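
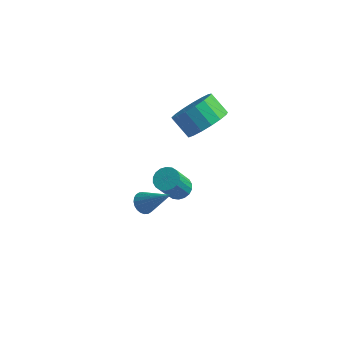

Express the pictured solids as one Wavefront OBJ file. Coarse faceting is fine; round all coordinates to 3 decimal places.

v 1.992 1.231 0.699
v 2.648 1.543 1.372
v 1.824 1.72 2.094
v 1.168 1.409 1.421
v 2.529 1.938 1.138
v 1.705 2.115 1.86
v 2.287 2.171 0.805
v 1.462 2.348 1.527
v 1.977 2.188 0.446
v 1.153 2.366 1.168
v 1.671 1.987 0.146
v 0.846 2.164 0.868
v 1.438 1.613 -0.027
v 0.614 1.79 0.695
v 1.332 1.151 -0.035
v 0.508 1.328 0.687
v 1.378 0.707 0.126
v 0.553 0.885 0.848
v 1.564 0.384 0.418
v 0.74 0.561 1.14
v 1.848 0.255 0.775
v 1.024 0.432 1.497
v 2.166 0.349 1.114
v 1.341 0.527 1.836
v 2.443 0.646 1.358
v 1.619 0.823 2.08
v 2.617 1.077 1.451
v 1.793 1.254 2.173
v 0.893 -2.176 -1.915
v 1.229 -2.01 -2.275
v 2.087 -2.184 -0.805
v 1.161 -1.834 -2.2
v 1.052 -1.71 -2.082
v 0.918 -1.658 -1.939
v 0.781 -1.684 -1.791
v 0.661 -1.785 -1.663
v 0.576 -1.946 -1.573
v 0.54 -2.142 -1.535
v 0.557 -2.343 -1.555
v 0.626 -2.519 -1.63
v 0.735 -2.643 -1.748
v 0.868 -2.695 -1.892
v 1.005 -2.669 -2.039
v 1.125 -2.568 -2.167
v 1.21 -2.407 -2.257
v 1.246 -2.211 -2.295
v 0.674 1.291 -4.19
v 1.249 1.354 -4.076
v 1.082 0.551 -2.796
v 0.506 0.489 -2.91
v 1.143 1.563 -3.958
v 0.976 0.76 -2.678
v 0.944 1.719 -3.886
v 0.777 0.916 -2.607
v 0.692 1.79 -3.875
v 0.524 0.987 -2.595
v 0.435 1.762 -3.926
v 0.268 0.959 -2.646
v 0.227 1.641 -4.029
v 0.059 0.838 -2.749
v 0.106 1.451 -4.164
v -0.061 0.648 -2.884
v 0.098 1.229 -4.304
v -0.069 0.426 -3.024
v 0.204 1.02 -4.422
v 0.037 0.217 -3.142
v 0.403 0.864 -4.493
v 0.236 0.061 -3.214
v 0.656 0.793 -4.505
v 0.488 -0.01 -3.225
v 0.912 0.821 -4.454
v 0.745 0.018 -3.174
v 1.121 0.942 -4.351
v 0.953 0.139 -3.071
v 1.241 1.132 -4.216
v 1.074 0.329 -2.936
f 2 1 5
f 2 5 3
f 3 5 6
f 3 6 4
f 5 1 7
f 5 7 6
f 6 7 8
f 6 8 4
f 7 1 9
f 7 9 8
f 8 9 10
f 8 10 4
f 9 1 11
f 9 11 10
f 10 11 12
f 10 12 4
f 11 1 13
f 11 13 12
f 12 13 14
f 12 14 4
f 13 1 15
f 13 15 14
f 14 15 16
f 14 16 4
f 15 1 17
f 15 17 16
f 16 17 18
f 16 18 4
f 17 1 19
f 17 19 18
f 18 19 20
f 18 20 4
f 19 1 21
f 19 21 20
f 20 21 22
f 20 22 4
f 21 1 23
f 21 23 22
f 22 23 24
f 22 24 4
f 23 1 25
f 23 25 24
f 24 25 26
f 24 26 4
f 25 1 27
f 25 27 26
f 26 27 28
f 26 28 4
f 27 1 2
f 27 2 28
f 28 2 3
f 28 3 4
f 30 29 32
f 30 32 31
f 32 29 33
f 32 33 31
f 33 29 34
f 33 34 31
f 34 29 35
f 34 35 31
f 35 29 36
f 35 36 31
f 36 29 37
f 36 37 31
f 37 29 38
f 37 38 31
f 38 29 39
f 38 39 31
f 39 29 40
f 39 40 31
f 40 29 41
f 40 41 31
f 41 29 42
f 41 42 31
f 42 29 43
f 42 43 31
f 43 29 44
f 43 44 31
f 44 29 45
f 44 45 31
f 45 29 46
f 45 46 31
f 46 29 30
f 46 30 31
f 48 47 51
f 48 51 49
f 49 51 52
f 49 52 50
f 51 47 53
f 51 53 52
f 52 53 54
f 52 54 50
f 53 47 55
f 53 55 54
f 54 55 56
f 54 56 50
f 55 47 57
f 55 57 56
f 56 57 58
f 56 58 50
f 57 47 59
f 57 59 58
f 58 59 60
f 58 60 50
f 59 47 61
f 59 61 60
f 60 61 62
f 60 62 50
f 61 47 63
f 61 63 62
f 62 63 64
f 62 64 50
f 63 47 65
f 63 65 64
f 64 65 66
f 64 66 50
f 65 47 67
f 65 67 66
f 66 67 68
f 66 68 50
f 67 47 69
f 67 69 68
f 68 69 70
f 68 70 50
f 69 47 71
f 69 71 70
f 70 71 72
f 70 72 50
f 71 47 73
f 71 73 72
f 72 73 74
f 72 74 50
f 73 47 75
f 73 75 74
f 74 75 76
f 74 76 50
f 75 47 48
f 75 48 76
f 76 48 49
f 76 49 50



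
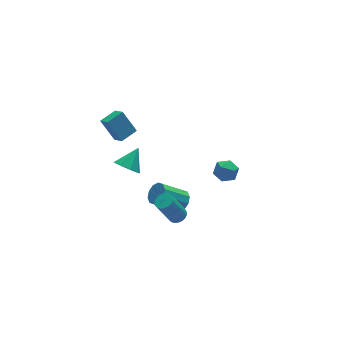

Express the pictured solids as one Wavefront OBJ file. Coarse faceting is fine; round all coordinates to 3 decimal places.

v -1.775 4.615 1.588
v -1.655 3.826 2.139
v -0.723 4.929 1.808
v -0.603 4.14 2.359
v -1.277 3.82 0.341
v -1.157 3.031 0.892
v -0.225 4.134 0.561
v -0.105 3.345 1.112
v 3.035 -0.639 -0.284
v 3.706 -0.598 0.129
v 2.814 -1.802 0.191
v 3.485 -1.761 0.604
v 2.875 -1.299 0.796
v 3.011 -0.58 0.502
v 3.509 -1.82 -0.182
v 3.645 -1.101 -0.476
v 3.998 -1.327 0.192
v 3.607 -1.006 0.796
v 2.913 -1.394 -0.476
v 2.522 -1.073 0.128
v -0.919 -3.833 0.599
v -0.643 -3.383 0.713
v -1.425 -3.317 2.355
v -1.701 -3.767 2.241
v -0.83 -3.3 0.62
v -1.612 -3.235 2.262
v -1.033 -3.31 0.524
v -1.815 -3.245 2.166
v -1.216 -3.41 0.441
v -1.998 -3.345 2.083
v -1.348 -3.583 0.385
v -2.129 -3.518 2.027
v -1.405 -3.799 0.366
v -2.187 -3.734 2.008
v -1.379 -4.021 0.388
v -2.161 -3.956 2.03
v -1.273 -4.211 0.445
v -2.055 -4.145 2.088
v -1.106 -4.335 0.53
v -1.888 -4.269 2.172
v -0.906 -4.372 0.626
v -1.688 -4.306 2.269
v -0.709 -4.316 0.718
v -1.491 -4.25 2.36
v -0.548 -4.176 0.789
v -1.33 -4.111 2.431
v -0.452 -3.977 0.827
v -1.233 -3.912 2.469
v -0.436 -3.753 0.826
v -1.217 -3.688 2.468
v -0.503 -3.543 0.785
v -1.285 -3.478 2.428
v -1.013 2.766 -1.478
v -0.521 2.99 -2.146
v -0.027 3.334 -0.562
v -0.948 3.462 -1.979
v -1.414 3.526 -1.518
v -1.644 3.144 -1.033
v -1.505 2.542 -0.809
v -1.077 2.07 -0.976
v -0.612 2.006 -1.438
v -0.381 2.387 -1.922
v 0.093 -2.11 -0.326
v 0.548 -1.974 0.201
v -0.817 -1.714 1.313
v -1.273 -1.85 0.786
v 0.457 -1.595 -0
v -0.908 -1.335 1.112
v 0.226 -1.413 -0.326
v -1.139 -1.152 0.786
v -0.056 -1.497 -0.652
v -1.421 -1.236 0.461
v -0.281 -1.815 -0.853
v -1.646 -1.555 0.259
v -0.363 -2.246 -0.853
v -1.728 -1.986 0.259
v -0.272 -2.625 -0.652
v -1.637 -2.365 0.46
v -0.041 -2.808 -0.326
v -1.406 -2.547 0.786
v 0.241 -2.724 -0.001
v -1.124 -2.463 1.112
v 0.466 -2.405 0.201
v -0.899 -2.145 1.313
f 2 4 1
f 5 2 1
f 1 4 3
f 3 5 1
f 2 8 4
f 6 2 5
f 6 8 2
f 4 8 3
f 7 5 3
f 3 8 7
f 7 6 5
f 8 6 7
f 9 20 14
f 9 14 10
f 9 10 16
f 9 16 19
f 9 19 20
f 10 14 18
f 14 20 13
f 20 19 11
f 19 16 15
f 16 10 17
f 12 18 13
f 12 13 11
f 12 11 15
f 12 15 17
f 12 17 18
f 13 18 14
f 11 13 20
f 15 11 19
f 17 15 16
f 18 17 10
f 22 21 25
f 22 25 23
f 23 25 26
f 23 26 24
f 25 21 27
f 25 27 26
f 26 27 28
f 26 28 24
f 27 21 29
f 27 29 28
f 28 29 30
f 28 30 24
f 29 21 31
f 29 31 30
f 30 31 32
f 30 32 24
f 31 21 33
f 31 33 32
f 32 33 34
f 32 34 24
f 33 21 35
f 33 35 34
f 34 35 36
f 34 36 24
f 35 21 37
f 35 37 36
f 36 37 38
f 36 38 24
f 37 21 39
f 37 39 38
f 38 39 40
f 38 40 24
f 39 21 41
f 39 41 40
f 40 41 42
f 40 42 24
f 41 21 43
f 41 43 42
f 42 43 44
f 42 44 24
f 43 21 45
f 43 45 44
f 44 45 46
f 44 46 24
f 45 21 47
f 45 47 46
f 46 47 48
f 46 48 24
f 47 21 49
f 47 49 48
f 48 49 50
f 48 50 24
f 49 21 51
f 49 51 50
f 50 51 52
f 50 52 24
f 51 21 22
f 51 22 52
f 52 22 23
f 52 23 24
f 54 53 56
f 54 56 55
f 56 53 57
f 56 57 55
f 57 53 58
f 57 58 55
f 58 53 59
f 58 59 55
f 59 53 60
f 59 60 55
f 60 53 61
f 60 61 55
f 61 53 62
f 61 62 55
f 62 53 54
f 62 54 55
f 64 63 67
f 64 67 65
f 65 67 68
f 65 68 66
f 67 63 69
f 67 69 68
f 68 69 70
f 68 70 66
f 69 63 71
f 69 71 70
f 70 71 72
f 70 72 66
f 71 63 73
f 71 73 72
f 72 73 74
f 72 74 66
f 73 63 75
f 73 75 74
f 74 75 76
f 74 76 66
f 75 63 77
f 75 77 76
f 76 77 78
f 76 78 66
f 77 63 79
f 77 79 78
f 78 79 80
f 78 80 66
f 79 63 81
f 79 81 80
f 80 81 82
f 80 82 66
f 81 63 83
f 81 83 82
f 82 83 84
f 82 84 66
f 83 63 64
f 83 64 84
f 84 64 65
f 84 65 66



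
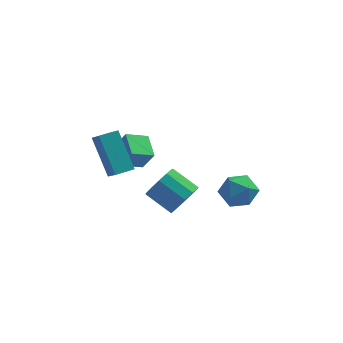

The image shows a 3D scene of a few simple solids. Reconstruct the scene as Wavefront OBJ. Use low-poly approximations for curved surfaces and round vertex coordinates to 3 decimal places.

v 2.053 2.936 1.155
v 2.864 3.024 0.676
v 2.116 1.416 0.984
v 2.927 1.504 0.505
v 2.903 1.693 1.432
v 2.863 2.633 1.537
v 2.117 1.807 0.123
v 2.077 2.747 0.228
v 2.904 2.327 0.038
v 3.389 2.256 0.847
v 1.591 2.184 0.813
v 2.076 2.113 1.622
v -2.583 3.148 1.781
v -2.867 4.287 2.18
v -1.626 3.538 1.349
v -1.91 4.677 1.748
v -2.07 2.943 2.732
v -2.354 4.082 3.131
v -1.113 3.333 2.3
v -1.397 4.472 2.699
v 0.192 1.027 1.203
v 0.503 0.709 1.962
v -0.581 1.355 2.677
v -0.892 1.673 1.917
v 0.721 1.149 1.895
v -0.363 1.795 2.61
v 0.771 1.55 1.609
v -0.312 2.197 2.323
v 0.638 1.785 1.193
v -0.446 2.432 1.907
v 0.363 1.78 0.781
v -0.721 2.426 1.495
v 0.033 1.535 0.502
v -1.051 2.181 1.217
v -0.246 1.129 0.446
v -1.33 1.775 1.161
v -0.386 0.691 0.631
v -1.47 1.337 1.345
v -0.342 0.359 0.997
v -1.426 1.005 1.711
v -0.129 0.239 1.428
v -1.213 0.885 2.142
v 0.186 0.37 1.788
v -0.898 1.016 2.502
v -3.056 1.712 2.21
v -2.717 1.09 2.813
v -3.754 2.882 3.808
v -3.416 2.26 4.411
v -2.264 2.16 2.229
v -1.926 1.538 2.832
v -2.963 3.33 3.827
v -2.624 2.708 4.43
f 1 12 6
f 1 6 2
f 1 2 8
f 1 8 11
f 1 11 12
f 2 6 10
f 6 12 5
f 12 11 3
f 11 8 7
f 8 2 9
f 4 10 5
f 4 5 3
f 4 3 7
f 4 7 9
f 4 9 10
f 5 10 6
f 3 5 12
f 7 3 11
f 9 7 8
f 10 9 2
f 14 16 13
f 17 14 13
f 13 16 15
f 15 17 13
f 14 20 16
f 18 14 17
f 18 20 14
f 16 20 15
f 19 17 15
f 15 20 19
f 19 18 17
f 20 18 19
f 22 21 25
f 22 25 23
f 23 25 26
f 23 26 24
f 25 21 27
f 25 27 26
f 26 27 28
f 26 28 24
f 27 21 29
f 27 29 28
f 28 29 30
f 28 30 24
f 29 21 31
f 29 31 30
f 30 31 32
f 30 32 24
f 31 21 33
f 31 33 32
f 32 33 34
f 32 34 24
f 33 21 35
f 33 35 34
f 34 35 36
f 34 36 24
f 35 21 37
f 35 37 36
f 36 37 38
f 36 38 24
f 37 21 39
f 37 39 38
f 38 39 40
f 38 40 24
f 39 21 41
f 39 41 40
f 40 41 42
f 40 42 24
f 41 21 43
f 41 43 42
f 42 43 44
f 42 44 24
f 43 21 22
f 43 22 44
f 44 22 23
f 44 23 24
f 46 48 45
f 49 46 45
f 45 48 47
f 47 49 45
f 46 52 48
f 50 46 49
f 50 52 46
f 48 52 47
f 51 49 47
f 47 52 51
f 51 50 49
f 52 50 51



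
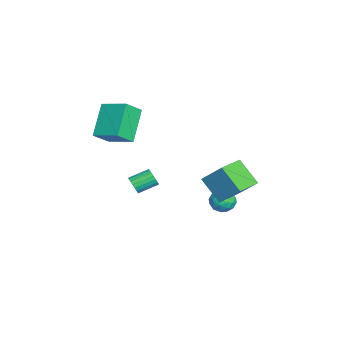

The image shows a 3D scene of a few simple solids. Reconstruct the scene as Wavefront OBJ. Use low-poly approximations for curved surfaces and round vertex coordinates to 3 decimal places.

v 2.918 3.472 -1.347
v 2.113 2.504 -0.161
v 3.501 4.534 -0.084
v 2.696 3.566 1.102
v 4.164 2.614 -1.202
v 3.359 1.646 -0.016
v 4.747 3.676 0.061
v 3.942 2.708 1.247
v 0.976 -2.069 -2.185
v 1.253 -2.178 -1.699
v 0.841 -1.119 -1.228
v 0.564 -1.011 -1.715
v 1.425 -2.05 -1.835
v 1.013 -0.991 -1.364
v 1.509 -1.927 -2.04
v 1.096 -0.868 -1.569
v 1.486 -1.831 -2.274
v 1.074 -0.772 -1.803
v 1.363 -1.783 -2.491
v 0.951 -0.724 -2.02
v 1.163 -1.791 -2.647
v 0.751 -0.733 -2.176
v 0.926 -1.855 -2.711
v 0.514 -0.796 -2.24
v 0.699 -1.961 -2.672
v 0.287 -0.902 -2.201
v 0.527 -2.089 -2.536
v 0.115 -1.03 -2.065
v 0.444 -2.212 -2.331
v 0.031 -1.153 -1.86
v 0.466 -2.308 -2.097
v 0.054 -1.249 -1.626
v 0.589 -2.356 -1.88
v 0.177 -1.297 -1.409
v 0.789 -2.347 -1.724
v 0.377 -1.289 -1.253
v 1.026 -2.284 -1.66
v 0.614 -1.225 -1.189
v 0.768 3.382 -3.389
v 1.17 2.892 -3.859
v 0.15 2.388 -2.881
v 0.552 1.898 -3.351
v 0.923 2.278 -2.768
v 1.305 2.893 -3.082
v 0.015 2.387 -3.658
v 0.397 3.002 -3.972
v 0.704 2.277 -4.025
v 1.265 2.21 -3.475
v 0.055 3.07 -3.265
v 0.616 3.003 -2.715
v 1.023 3.224 -3.669
v 0.297 2.056 -3.071
v 0.515 2.279 -2.729
v 0.751 1.991 -3.005
v 1.103 3.225 -3.212
v 1.339 2.937 -3.488
v 1.194 2.576 -2.847
v -0.019 2.343 -3.252
v 0.217 2.055 -3.528
v 0.569 3.289 -3.735
v 0.805 3.001 -4.011
v 0.126 2.704 -3.893
v 0.986 2.575 -4.042
v 0.623 1.991 -3.744
v 0.307 2.278 -3.924
v 0.532 2.639 -4.109
v 1.315 2.535 -3.719
v 0.952 1.951 -3.42
v 1.17 2.175 -3.078
v 1.395 2.536 -3.262
v 1.042 2.174 -3.817
v 0.368 3.329 -3.32
v 0.005 2.745 -3.021
v -0.075 2.744 -3.478
v 0.15 3.105 -3.662
v 0.697 3.289 -2.996
v 0.334 2.705 -2.698
v 0.788 2.641 -2.631
v 1.013 3.002 -2.816
v 0.278 3.106 -2.923
v 1.824 -3.225 1.662
v 0.338 -2.916 3.171
v 2.634 -1.873 2.183
v 1.149 -1.564 3.692
v 2.511 -3.956 2.488
v 1.026 -3.647 3.997
v 3.322 -2.604 3.009
v 1.836 -2.295 4.518
f 2 4 1
f 5 2 1
f 1 4 3
f 3 5 1
f 2 8 4
f 6 2 5
f 6 8 2
f 4 8 3
f 7 5 3
f 3 8 7
f 7 6 5
f 8 6 7
f 10 9 13
f 10 13 11
f 11 13 14
f 11 14 12
f 13 9 15
f 13 15 14
f 14 15 16
f 14 16 12
f 15 9 17
f 15 17 16
f 16 17 18
f 16 18 12
f 17 9 19
f 17 19 18
f 18 19 20
f 18 20 12
f 19 9 21
f 19 21 20
f 20 21 22
f 20 22 12
f 21 9 23
f 21 23 22
f 22 23 24
f 22 24 12
f 23 9 25
f 23 25 24
f 24 25 26
f 24 26 12
f 25 9 27
f 25 27 26
f 26 27 28
f 26 28 12
f 27 9 29
f 27 29 28
f 28 29 30
f 28 30 12
f 29 9 31
f 29 31 30
f 30 31 32
f 30 32 12
f 31 9 33
f 31 33 32
f 32 33 34
f 32 34 12
f 33 9 35
f 33 35 34
f 34 35 36
f 34 36 12
f 35 9 37
f 35 37 36
f 36 37 38
f 36 38 12
f 37 9 10
f 37 10 38
f 38 10 11
f 38 11 12
f 39 76 55
f 76 50 79
f 55 79 44
f 76 79 55
f 39 55 51
f 55 44 56
f 51 56 40
f 55 56 51
f 39 51 60
f 51 40 61
f 60 61 46
f 51 61 60
f 39 60 72
f 60 46 75
f 72 75 49
f 60 75 72
f 39 72 76
f 72 49 80
f 76 80 50
f 72 80 76
f 40 56 67
f 56 44 70
f 67 70 48
f 56 70 67
f 44 79 57
f 79 50 78
f 57 78 43
f 79 78 57
f 50 80 77
f 80 49 73
f 77 73 41
f 80 73 77
f 49 75 74
f 75 46 62
f 74 62 45
f 75 62 74
f 46 61 66
f 61 40 63
f 66 63 47
f 61 63 66
f 42 68 54
f 68 48 69
f 54 69 43
f 68 69 54
f 42 54 52
f 54 43 53
f 52 53 41
f 54 53 52
f 42 52 59
f 52 41 58
f 59 58 45
f 52 58 59
f 42 59 64
f 59 45 65
f 64 65 47
f 59 65 64
f 42 64 68
f 64 47 71
f 68 71 48
f 64 71 68
f 43 69 57
f 69 48 70
f 57 70 44
f 69 70 57
f 41 53 77
f 53 43 78
f 77 78 50
f 53 78 77
f 45 58 74
f 58 41 73
f 74 73 49
f 58 73 74
f 47 65 66
f 65 45 62
f 66 62 46
f 65 62 66
f 48 71 67
f 71 47 63
f 67 63 40
f 71 63 67
f 82 84 81
f 85 82 81
f 81 84 83
f 83 85 81
f 82 88 84
f 86 82 85
f 86 88 82
f 84 88 83
f 87 85 83
f 83 88 87
f 87 86 85
f 88 86 87



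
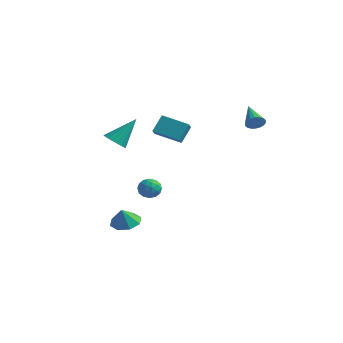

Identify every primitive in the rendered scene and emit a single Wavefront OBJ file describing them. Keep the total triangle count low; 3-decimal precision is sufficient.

v -2.719 -3.144 -3.863
v -2.269 -2.483 -3.641
v -2.641 -3.516 -2.917
v -2.892 -2.393 -3.554
v -3.414 -2.744 -3.648
v -3.529 -3.328 -3.869
v -3.169 -3.805 -4.086
v -2.546 -3.895 -4.172
v -2.025 -3.545 -4.078
v -1.91 -2.96 -3.858
v -3.145 -0.565 1.457
v -2.656 -1.235 1.94
v -3.124 0.111 2.375
v -2.635 -0.559 2.858
v -1.845 0.039 0.982
v -1.356 -0.631 1.465
v -1.824 0.715 1.9
v -1.335 0.045 2.383
v -4.175 -2.432 1.142
v -3.504 -2.613 1.06
v -3.705 -1.328 2.538
v -3.526 -2.382 0.885
v -3.66 -2.16 0.754
v -3.884 -1.984 0.69
v -4.157 -1.886 0.705
v -4.434 -1.882 0.795
v -4.666 -1.974 0.945
v -4.813 -2.144 1.13
v -4.85 -2.365 1.316
v -4.77 -2.597 1.473
v -4.587 -2.8 1.572
v -4.333 -2.94 1.597
v -4.051 -2.992 1.544
v -3.791 -2.947 1.421
v -3.598 -2.813 1.25
v 2.968 0.133 3.479
v 3.319 0.314 3.833
v 1.892 0.847 4.181
v 3.321 0.482 3.667
v 3.254 0.58 3.463
v 3.13 0.589 3.263
v 2.974 0.509 3.105
v 2.817 0.354 3.022
v 2.69 0.155 3.029
v 2.618 -0.048 3.125
v 2.616 -0.215 3.292
v 2.683 -0.313 3.495
v 2.807 -0.323 3.696
v 2.963 -0.242 3.853
v 3.12 -0.087 3.937
v 3.247 0.111 3.929
v -3.275 -0.143 -2.602
v -2.765 -0.483 -2.326
v -3.915 -1.017 -2.494
v -3.405 -1.357 -2.218
v -3.69 -0.848 -1.883
v -3.295 -0.307 -1.95
v -3.385 -1.193 -2.87
v -2.99 -0.652 -2.937
v -2.833 -1.132 -2.491
v -3.021 -0.918 -1.881
v -3.659 -0.582 -2.939
v -3.847 -0.368 -2.329
v -2.964 -0.236 -2.473
v -3.716 -1.264 -2.347
v -3.884 -0.964 -2.15
v -3.584 -1.164 -1.987
v -3.275 -0.133 -2.253
v -2.975 -0.333 -2.09
v -3.519 -0.547 -1.83
v -3.705 -1.167 -2.73
v -3.405 -1.367 -2.567
v -3.096 -0.336 -2.833
v -2.796 -0.536 -2.67
v -3.161 -0.953 -2.99
v -2.704 -0.817 -2.408
v -3.08 -1.331 -2.344
v -3.068 -1.235 -2.728
v -2.836 -0.917 -2.767
v -2.814 -0.692 -2.05
v -3.191 -1.206 -1.986
v -3.359 -0.906 -1.79
v -3.126 -0.589 -1.829
v -2.854 -1.073 -2.147
v -3.489 -0.294 -2.834
v -3.866 -0.808 -2.77
v -3.554 -0.911 -2.991
v -3.321 -0.594 -3.03
v -3.6 -0.169 -2.476
v -3.976 -0.683 -2.412
v -3.844 -0.583 -2.053
v -3.612 -0.265 -2.092
v -3.826 -0.427 -2.673
f 2 1 4
f 2 4 3
f 4 1 5
f 4 5 3
f 5 1 6
f 5 6 3
f 6 1 7
f 6 7 3
f 7 1 8
f 7 8 3
f 8 1 9
f 8 9 3
f 9 1 10
f 9 10 3
f 10 1 2
f 10 2 3
f 12 14 11
f 15 12 11
f 11 14 13
f 13 15 11
f 12 18 14
f 16 12 15
f 16 18 12
f 14 18 13
f 17 15 13
f 13 18 17
f 17 16 15
f 18 16 17
f 20 19 22
f 20 22 21
f 22 19 23
f 22 23 21
f 23 19 24
f 23 24 21
f 24 19 25
f 24 25 21
f 25 19 26
f 25 26 21
f 26 19 27
f 26 27 21
f 27 19 28
f 27 28 21
f 28 19 29
f 28 29 21
f 29 19 30
f 29 30 21
f 30 19 31
f 30 31 21
f 31 19 32
f 31 32 21
f 32 19 33
f 32 33 21
f 33 19 34
f 33 34 21
f 34 19 35
f 34 35 21
f 35 19 20
f 35 20 21
f 37 36 39
f 37 39 38
f 39 36 40
f 39 40 38
f 40 36 41
f 40 41 38
f 41 36 42
f 41 42 38
f 42 36 43
f 42 43 38
f 43 36 44
f 43 44 38
f 44 36 45
f 44 45 38
f 45 36 46
f 45 46 38
f 46 36 47
f 46 47 38
f 47 36 48
f 47 48 38
f 48 36 49
f 48 49 38
f 49 36 50
f 49 50 38
f 50 36 51
f 50 51 38
f 51 36 37
f 51 37 38
f 52 89 68
f 89 63 92
f 68 92 57
f 89 92 68
f 52 68 64
f 68 57 69
f 64 69 53
f 68 69 64
f 52 64 73
f 64 53 74
f 73 74 59
f 64 74 73
f 52 73 85
f 73 59 88
f 85 88 62
f 73 88 85
f 52 85 89
f 85 62 93
f 89 93 63
f 85 93 89
f 53 69 80
f 69 57 83
f 80 83 61
f 69 83 80
f 57 92 70
f 92 63 91
f 70 91 56
f 92 91 70
f 63 93 90
f 93 62 86
f 90 86 54
f 93 86 90
f 62 88 87
f 88 59 75
f 87 75 58
f 88 75 87
f 59 74 79
f 74 53 76
f 79 76 60
f 74 76 79
f 55 81 67
f 81 61 82
f 67 82 56
f 81 82 67
f 55 67 65
f 67 56 66
f 65 66 54
f 67 66 65
f 55 65 72
f 65 54 71
f 72 71 58
f 65 71 72
f 55 72 77
f 72 58 78
f 77 78 60
f 72 78 77
f 55 77 81
f 77 60 84
f 81 84 61
f 77 84 81
f 56 82 70
f 82 61 83
f 70 83 57
f 82 83 70
f 54 66 90
f 66 56 91
f 90 91 63
f 66 91 90
f 58 71 87
f 71 54 86
f 87 86 62
f 71 86 87
f 60 78 79
f 78 58 75
f 79 75 59
f 78 75 79
f 61 84 80
f 84 60 76
f 80 76 53
f 84 76 80



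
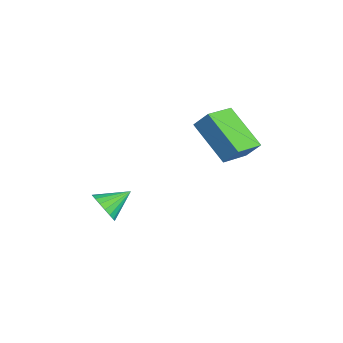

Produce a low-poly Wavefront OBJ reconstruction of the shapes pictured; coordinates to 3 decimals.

v 0.991 -3.911 -4.2
v 1.498 -3.586 -4.646
v 0.769 -2.769 -3.62
v 1.215 -3.553 -4.82
v 0.887 -3.592 -4.87
v 0.58 -3.693 -4.788
v 0.354 -3.838 -4.589
v 0.255 -3.997 -4.313
v 0.301 -4.139 -4.015
v 0.484 -4.236 -3.753
v 0.767 -4.269 -3.58
v 1.095 -4.231 -3.529
v 1.402 -4.129 -3.611
v 1.628 -3.985 -3.81
v 1.728 -3.825 -4.086
v 1.681 -3.683 -4.384
v 2.2 0.478 -1.539
v 0.602 -0.249 -0.35
v 1.388 1.628 -1.927
v -0.209 0.901 -0.737
v 2.529 0.959 -0.803
v 0.932 0.232 0.387
v 1.718 2.109 -1.19
v 0.12 1.382 -0.001
f 2 1 4
f 2 4 3
f 4 1 5
f 4 5 3
f 5 1 6
f 5 6 3
f 6 1 7
f 6 7 3
f 7 1 8
f 7 8 3
f 8 1 9
f 8 9 3
f 9 1 10
f 9 10 3
f 10 1 11
f 10 11 3
f 11 1 12
f 11 12 3
f 12 1 13
f 12 13 3
f 13 1 14
f 13 14 3
f 14 1 15
f 14 15 3
f 15 1 16
f 15 16 3
f 16 1 2
f 16 2 3
f 18 20 17
f 21 18 17
f 17 20 19
f 19 21 17
f 18 24 20
f 22 18 21
f 22 24 18
f 20 24 19
f 23 21 19
f 19 24 23
f 23 22 21
f 24 22 23



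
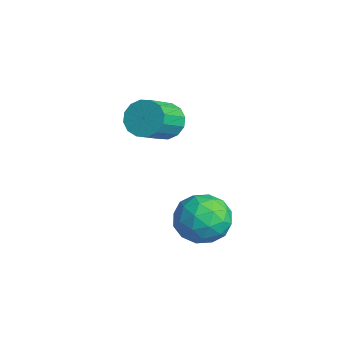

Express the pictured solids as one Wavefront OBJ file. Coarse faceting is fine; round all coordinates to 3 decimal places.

v 1.563 1.053 -3.771
v 2.363 1.171 -2.816
v 2.517 -0.631 -4.364
v 3.317 -0.513 -3.409
v 2.12 -0.804 -3.19
v 1.53 0.237 -2.824
v 3.35 0.303 -4.356
v 2.76 1.344 -3.99
v 3.467 0.707 -3.178
v 2.707 0.023 -2.457
v 2.173 0.517 -4.723
v 1.413 -0.167 -4.002
v 1.879 1.26 -3.242
v 3.001 -0.72 -3.938
v 2.298 -0.891 -3.81
v 2.768 -0.822 -3.248
v 1.39 0.711 -3.246
v 1.86 0.78 -2.685
v 1.717 -0.381 -2.904
v 3.02 -0.24 -4.495
v 3.49 -0.171 -3.934
v 2.112 1.362 -3.932
v 2.582 1.431 -3.37
v 3.163 0.921 -4.276
v 2.998 1.057 -2.893
v 3.56 0.067 -3.241
v 3.578 0.547 -3.798
v 3.232 1.158 -3.583
v 2.552 0.654 -2.469
v 3.113 -0.336 -2.818
v 2.409 -0.507 -2.689
v 2.063 0.105 -2.474
v 3.201 0.382 -2.682
v 1.767 0.876 -4.362
v 2.328 -0.114 -4.711
v 2.817 0.435 -4.706
v 2.471 1.047 -4.491
v 1.32 0.473 -3.939
v 1.882 -0.517 -4.287
v 1.648 -0.618 -3.597
v 1.302 -0.007 -3.382
v 1.679 0.158 -4.498
v -2.229 0.559 -0.814
v -1.45 1.086 -0.829
v -0.593 -0.153 0.138
v -1.371 -0.679 0.154
v -1.692 1.229 -0.431
v -0.834 -0.009 0.536
v -2.077 1.193 -0.136
v -1.22 -0.046 0.831
v -2.503 0.987 -0.023
v -1.646 -0.252 0.944
v -2.855 0.666 -0.121
v -1.998 -0.572 0.846
v -3.04 0.317 -0.405
v -2.183 -0.922 0.562
v -3.007 0.033 -0.798
v -2.15 -1.206 0.169
v -2.766 -0.111 -1.196
v -1.908 -1.349 -0.229
v -2.38 -0.074 -1.491
v -1.523 -1.313 -0.524
v -1.954 0.132 -1.604
v -1.097 -1.107 -0.637
v -1.602 0.452 -1.506
v -0.745 -0.786 -0.539
v -1.417 0.802 -1.222
v -0.56 -0.437 -0.255
f 1 38 17
f 38 12 41
f 17 41 6
f 38 41 17
f 1 17 13
f 17 6 18
f 13 18 2
f 17 18 13
f 1 13 22
f 13 2 23
f 22 23 8
f 13 23 22
f 1 22 34
f 22 8 37
f 34 37 11
f 22 37 34
f 1 34 38
f 34 11 42
f 38 42 12
f 34 42 38
f 2 18 29
f 18 6 32
f 29 32 10
f 18 32 29
f 6 41 19
f 41 12 40
f 19 40 5
f 41 40 19
f 12 42 39
f 42 11 35
f 39 35 3
f 42 35 39
f 11 37 36
f 37 8 24
f 36 24 7
f 37 24 36
f 8 23 28
f 23 2 25
f 28 25 9
f 23 25 28
f 4 30 16
f 30 10 31
f 16 31 5
f 30 31 16
f 4 16 14
f 16 5 15
f 14 15 3
f 16 15 14
f 4 14 21
f 14 3 20
f 21 20 7
f 14 20 21
f 4 21 26
f 21 7 27
f 26 27 9
f 21 27 26
f 4 26 30
f 26 9 33
f 30 33 10
f 26 33 30
f 5 31 19
f 31 10 32
f 19 32 6
f 31 32 19
f 3 15 39
f 15 5 40
f 39 40 12
f 15 40 39
f 7 20 36
f 20 3 35
f 36 35 11
f 20 35 36
f 9 27 28
f 27 7 24
f 28 24 8
f 27 24 28
f 10 33 29
f 33 9 25
f 29 25 2
f 33 25 29
f 44 43 47
f 44 47 45
f 45 47 48
f 45 48 46
f 47 43 49
f 47 49 48
f 48 49 50
f 48 50 46
f 49 43 51
f 49 51 50
f 50 51 52
f 50 52 46
f 51 43 53
f 51 53 52
f 52 53 54
f 52 54 46
f 53 43 55
f 53 55 54
f 54 55 56
f 54 56 46
f 55 43 57
f 55 57 56
f 56 57 58
f 56 58 46
f 57 43 59
f 57 59 58
f 58 59 60
f 58 60 46
f 59 43 61
f 59 61 60
f 60 61 62
f 60 62 46
f 61 43 63
f 61 63 62
f 62 63 64
f 62 64 46
f 63 43 65
f 63 65 64
f 64 65 66
f 64 66 46
f 65 43 67
f 65 67 66
f 66 67 68
f 66 68 46
f 67 43 44
f 67 44 68
f 68 44 45
f 68 45 46



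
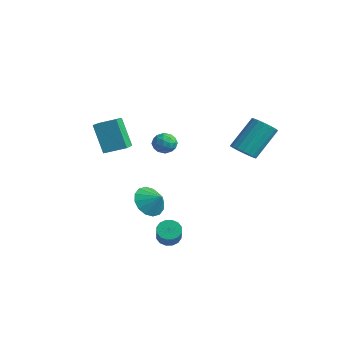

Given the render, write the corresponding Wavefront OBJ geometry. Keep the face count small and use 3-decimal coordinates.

v 0.649 -0.619 2.103
v 1.003 -0.161 2.522
v 1.517 -1.379 2.198
v 1.871 -0.921 2.617
v 1.275 -1.236 2.855
v 0.739 -0.766 2.797
v 1.781 -0.774 1.923
v 1.245 -0.304 1.865
v 1.703 -0.257 2.411
v 1.39 -0.542 2.987
v 1.13 -0.998 1.733
v 0.817 -1.283 2.309
v 0.75 -0.324 2.304
v 1.77 -1.216 2.416
v 1.42 -1.401 2.556
v 1.628 -1.132 2.803
v 0.594 -0.679 2.465
v 0.803 -0.41 2.712
v 0.962 -1.041 2.908
v 1.717 -1.13 2.008
v 1.926 -0.861 2.255
v 0.892 -0.408 1.917
v 1.1 -0.139 2.164
v 1.558 -0.499 1.812
v 1.37 -0.111 2.485
v 1.88 -0.557 2.542
v 1.827 -0.471 2.134
v 1.512 -0.195 2.099
v 1.186 -0.279 2.824
v 1.696 -0.725 2.88
v 1.345 -0.91 3.02
v 1.03 -0.634 2.985
v 1.597 -0.335 2.759
v 0.824 -0.815 1.84
v 1.334 -1.261 1.896
v 1.49 -0.906 1.735
v 1.175 -0.63 1.7
v 0.64 -0.983 2.178
v 1.15 -1.429 2.235
v 1.008 -1.345 2.621
v 0.693 -1.069 2.586
v 0.923 -1.205 1.961
v -2.071 -2.325 0.855
v -2.94 -2.377 2.644
v -3.191 -1.182 0.344
v -4.06 -1.234 2.133
v -1.28 -1.366 1.267
v -2.149 -1.418 3.056
v -2.4 -0.223 0.756
v -3.269 -0.275 2.545
v 3.324 -2.048 -3.233
v 3.856 -1.849 -3.57
v 4.727 -2.472 -2.563
v 4.196 -2.672 -2.227
v 3.788 -1.594 -3.353
v 4.659 -2.217 -2.346
v 3.595 -1.461 -3.104
v 4.467 -2.084 -2.097
v 3.33 -1.485 -2.89
v 4.202 -2.108 -1.883
v 3.064 -1.66 -2.768
v 3.935 -2.283 -1.761
v 2.867 -1.939 -2.77
v 3.738 -2.563 -1.763
v 2.793 -2.248 -2.897
v 3.664 -2.871 -1.89
v 2.861 -2.503 -3.114
v 3.732 -3.126 -2.107
v 3.053 -2.636 -3.363
v 3.925 -3.259 -2.356
v 3.318 -2.612 -3.577
v 4.19 -3.235 -2.57
v 3.585 -2.437 -3.699
v 4.456 -3.06 -2.692
v 3.782 -2.157 -3.697
v 4.653 -2.781 -2.69
v 2.704 -2.816 -0.755
v 3.256 -3.485 -1.253
v 3.516 -2.584 -0.165
v 3.317 -3.041 -1.512
v 3.215 -2.537 -1.568
v 2.975 -2.107 -1.406
v 2.663 -1.868 -1.07
v 2.361 -1.882 -0.65
v 2.152 -2.147 -0.257
v 2.09 -2.591 0.002
v 2.193 -3.095 0.058
v 2.433 -3.524 -0.103
v 2.745 -3.764 -0.439
v 3.046 -3.749 -0.86
v 2.98 3.059 1.299
v 3.732 2.828 1.491
v 3.752 4.269 3.153
v 3 4.501 2.961
v 3.788 3.096 1.257
v 3.808 4.538 2.919
v 3.684 3.358 1.032
v 3.704 4.799 2.694
v 3.44 3.56 0.859
v 3.461 5.001 2.521
v 3.106 3.663 0.774
v 3.126 5.104 2.436
v 2.746 3.647 0.793
v 2.766 5.088 2.455
v 2.433 3.514 0.912
v 2.453 4.955 2.574
v 2.228 3.291 1.107
v 2.248 4.732 2.769
v 2.172 3.022 1.341
v 2.192 4.464 3.003
v 2.276 2.761 1.566
v 2.296 4.202 3.228
v 2.519 2.559 1.739
v 2.54 4 3.401
v 2.854 2.456 1.824
v 2.874 3.897 3.486
v 3.214 2.472 1.805
v 3.234 3.913 3.467
v 3.527 2.605 1.686
v 3.547 4.046 3.348
f 1 38 17
f 38 12 41
f 17 41 6
f 38 41 17
f 1 17 13
f 17 6 18
f 13 18 2
f 17 18 13
f 1 13 22
f 13 2 23
f 22 23 8
f 13 23 22
f 1 22 34
f 22 8 37
f 34 37 11
f 22 37 34
f 1 34 38
f 34 11 42
f 38 42 12
f 34 42 38
f 2 18 29
f 18 6 32
f 29 32 10
f 18 32 29
f 6 41 19
f 41 12 40
f 19 40 5
f 41 40 19
f 12 42 39
f 42 11 35
f 39 35 3
f 42 35 39
f 11 37 36
f 37 8 24
f 36 24 7
f 37 24 36
f 8 23 28
f 23 2 25
f 28 25 9
f 23 25 28
f 4 30 16
f 30 10 31
f 16 31 5
f 30 31 16
f 4 16 14
f 16 5 15
f 14 15 3
f 16 15 14
f 4 14 21
f 14 3 20
f 21 20 7
f 14 20 21
f 4 21 26
f 21 7 27
f 26 27 9
f 21 27 26
f 4 26 30
f 26 9 33
f 30 33 10
f 26 33 30
f 5 31 19
f 31 10 32
f 19 32 6
f 31 32 19
f 3 15 39
f 15 5 40
f 39 40 12
f 15 40 39
f 7 20 36
f 20 3 35
f 36 35 11
f 20 35 36
f 9 27 28
f 27 7 24
f 28 24 8
f 27 24 28
f 10 33 29
f 33 9 25
f 29 25 2
f 33 25 29
f 44 46 43
f 47 44 43
f 43 46 45
f 45 47 43
f 44 50 46
f 48 44 47
f 48 50 44
f 46 50 45
f 49 47 45
f 45 50 49
f 49 48 47
f 50 48 49
f 52 51 55
f 52 55 53
f 53 55 56
f 53 56 54
f 55 51 57
f 55 57 56
f 56 57 58
f 56 58 54
f 57 51 59
f 57 59 58
f 58 59 60
f 58 60 54
f 59 51 61
f 59 61 60
f 60 61 62
f 60 62 54
f 61 51 63
f 61 63 62
f 62 63 64
f 62 64 54
f 63 51 65
f 63 65 64
f 64 65 66
f 64 66 54
f 65 51 67
f 65 67 66
f 66 67 68
f 66 68 54
f 67 51 69
f 67 69 68
f 68 69 70
f 68 70 54
f 69 51 71
f 69 71 70
f 70 71 72
f 70 72 54
f 71 51 73
f 71 73 72
f 72 73 74
f 72 74 54
f 73 51 75
f 73 75 74
f 74 75 76
f 74 76 54
f 75 51 52
f 75 52 76
f 76 52 53
f 76 53 54
f 78 77 80
f 78 80 79
f 80 77 81
f 80 81 79
f 81 77 82
f 81 82 79
f 82 77 83
f 82 83 79
f 83 77 84
f 83 84 79
f 84 77 85
f 84 85 79
f 85 77 86
f 85 86 79
f 86 77 87
f 86 87 79
f 87 77 88
f 87 88 79
f 88 77 89
f 88 89 79
f 89 77 90
f 89 90 79
f 90 77 78
f 90 78 79
f 92 91 95
f 92 95 93
f 93 95 96
f 93 96 94
f 95 91 97
f 95 97 96
f 96 97 98
f 96 98 94
f 97 91 99
f 97 99 98
f 98 99 100
f 98 100 94
f 99 91 101
f 99 101 100
f 100 101 102
f 100 102 94
f 101 91 103
f 101 103 102
f 102 103 104
f 102 104 94
f 103 91 105
f 103 105 104
f 104 105 106
f 104 106 94
f 105 91 107
f 105 107 106
f 106 107 108
f 106 108 94
f 107 91 109
f 107 109 108
f 108 109 110
f 108 110 94
f 109 91 111
f 109 111 110
f 110 111 112
f 110 112 94
f 111 91 113
f 111 113 112
f 112 113 114
f 112 114 94
f 113 91 115
f 113 115 114
f 114 115 116
f 114 116 94
f 115 91 117
f 115 117 116
f 116 117 118
f 116 118 94
f 117 91 119
f 117 119 118
f 118 119 120
f 118 120 94
f 119 91 92
f 119 92 120
f 120 92 93
f 120 93 94



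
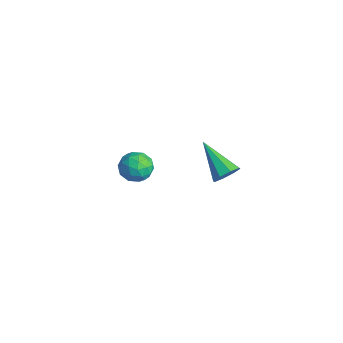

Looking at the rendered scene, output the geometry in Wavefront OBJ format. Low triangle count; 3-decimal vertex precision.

v -3.698 -0.341 -3.348
v -3.421 0.097 -2.712
v -2.739 -1.237 -3.148
v -2.462 -0.799 -2.512
v -3.184 -1.185 -2.461
v -3.777 -0.631 -2.584
v -2.383 -0.509 -3.276
v -2.976 0.045 -3.399
v -2.609 -0.007 -2.667
v -3.103 -0.425 -2.164
v -3.057 -0.715 -3.696
v -3.551 -1.133 -3.193
v -3.644 -0.044 -3.047
v -2.516 -1.096 -2.813
v -2.941 -1.323 -2.783
v -2.778 -1.066 -2.409
v -3.853 -0.472 -2.972
v -3.69 -0.214 -2.599
v -3.551 -0.967 -2.451
v -2.47 -0.926 -3.261
v -2.307 -0.668 -2.888
v -3.382 -0.074 -3.451
v -3.219 0.183 -3.077
v -2.609 -0.173 -3.409
v -3.003 0.153 -2.647
v -2.44 -0.373 -2.53
v -2.393 -0.203 -2.979
v -2.742 0.122 -3.051
v -3.294 -0.093 -2.351
v -2.731 -0.619 -2.234
v -3.155 -0.846 -2.204
v -3.503 -0.521 -2.277
v -2.817 -0.154 -2.325
v -3.429 -0.521 -3.626
v -2.866 -1.047 -3.509
v -2.657 -0.619 -3.583
v -3.005 -0.294 -3.656
v -3.72 -0.767 -3.33
v -3.157 -1.293 -3.213
v -3.418 -1.262 -2.809
v -3.767 -0.937 -2.881
v -3.343 -0.986 -3.535
v 2.711 0.573 0.974
v 3.061 0.544 1.521
v 1.169 0.327 1.946
v 2.918 1.007 1.411
v 2.654 1.216 1.045
v 2.424 1.048 0.637
v 2.362 0.602 0.427
v 2.505 0.138 0.537
v 2.769 -0.071 0.903
v 2.999 0.097 1.311
f 1 38 17
f 38 12 41
f 17 41 6
f 38 41 17
f 1 17 13
f 17 6 18
f 13 18 2
f 17 18 13
f 1 13 22
f 13 2 23
f 22 23 8
f 13 23 22
f 1 22 34
f 22 8 37
f 34 37 11
f 22 37 34
f 1 34 38
f 34 11 42
f 38 42 12
f 34 42 38
f 2 18 29
f 18 6 32
f 29 32 10
f 18 32 29
f 6 41 19
f 41 12 40
f 19 40 5
f 41 40 19
f 12 42 39
f 42 11 35
f 39 35 3
f 42 35 39
f 11 37 36
f 37 8 24
f 36 24 7
f 37 24 36
f 8 23 28
f 23 2 25
f 28 25 9
f 23 25 28
f 4 30 16
f 30 10 31
f 16 31 5
f 30 31 16
f 4 16 14
f 16 5 15
f 14 15 3
f 16 15 14
f 4 14 21
f 14 3 20
f 21 20 7
f 14 20 21
f 4 21 26
f 21 7 27
f 26 27 9
f 21 27 26
f 4 26 30
f 26 9 33
f 30 33 10
f 26 33 30
f 5 31 19
f 31 10 32
f 19 32 6
f 31 32 19
f 3 15 39
f 15 5 40
f 39 40 12
f 15 40 39
f 7 20 36
f 20 3 35
f 36 35 11
f 20 35 36
f 9 27 28
f 27 7 24
f 28 24 8
f 27 24 28
f 10 33 29
f 33 9 25
f 29 25 2
f 33 25 29
f 44 43 46
f 44 46 45
f 46 43 47
f 46 47 45
f 47 43 48
f 47 48 45
f 48 43 49
f 48 49 45
f 49 43 50
f 49 50 45
f 50 43 51
f 50 51 45
f 51 43 52
f 51 52 45
f 52 43 44
f 52 44 45



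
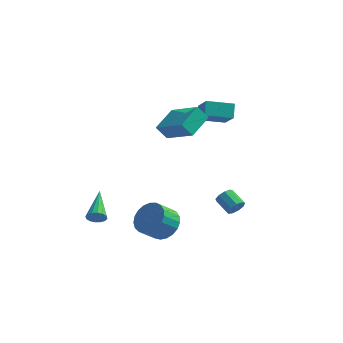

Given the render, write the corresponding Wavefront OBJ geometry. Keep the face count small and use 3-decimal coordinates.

v 0.095 3.815 1.273
v -0.038 4.441 1.961
v 1.447 4.455 0.951
v 1.314 5.082 1.639
v 0.846 2.778 2.361
v 0.713 3.405 3.049
v 2.198 3.419 2.039
v 2.065 4.045 2.727
v -2.939 -3.259 -2.358
v -2.558 -3.328 -1.967
v -3.401 -1.501 -1.602
v -2.421 -3.2 -2.181
v -2.423 -3.087 -2.443
v -2.563 -3.021 -2.682
v -2.803 -3.019 -2.834
v -3.08 -3.081 -2.859
v -3.319 -3.191 -2.75
v -3.456 -3.319 -2.536
v -3.454 -3.431 -2.274
v -3.314 -3.498 -2.035
v -3.074 -3.5 -1.883
v -2.797 -3.438 -1.858
v -0.189 -0.74 -3.958
v 0.304 -0.268 -3.214
v -0.298 -0.987 -2.358
v -0.791 -1.46 -3.102
v -0.039 -0.03 -3.256
v -0.641 -0.749 -2.4
v -0.409 0.085 -3.419
v -1.011 -0.634 -2.563
v -0.74 0.057 -3.676
v -1.342 -0.662 -2.819
v -0.976 -0.108 -3.981
v -1.578 -0.828 -3.125
v -1.076 -0.383 -4.282
v -1.678 -1.102 -3.426
v -1.023 -0.72 -4.527
v -1.625 -1.439 -3.671
v -0.825 -1.06 -4.674
v -1.427 -1.779 -3.818
v -0.518 -1.345 -4.697
v -1.12 -2.064 -3.841
v -0.153 -1.525 -4.592
v -0.755 -2.245 -3.736
v 0.205 -1.57 -4.378
v -0.397 -2.289 -3.522
v 0.495 -1.471 -4.091
v -0.107 -2.191 -3.235
v 0.667 -1.246 -3.781
v 0.065 -1.965 -2.925
v 0.691 -0.933 -3.501
v 0.089 -1.653 -2.645
v 0.563 -0.587 -3.301
v -0.04 -1.307 -2.445
v 2.947 1.546 -3.547
v 3.248 1.606 -3.079
v 2.435 2.153 -2.625
v 2.133 2.094 -3.093
v 3.314 1.9 -3.315
v 2.501 2.447 -2.862
v 3.208 2.029 -3.66
v 2.394 2.576 -3.207
v 2.98 1.932 -3.952
v 2.166 2.479 -3.499
v 2.736 1.654 -4.054
v 1.923 2.201 -3.601
v 2.591 1.326 -3.919
v 1.778 1.873 -3.466
v 2.612 1.102 -3.61
v 1.799 1.649 -3.156
v 2.79 1.085 -3.271
v 1.977 1.632 -2.817
v 3.041 1.284 -3.061
v 2.228 1.831 -2.607
v -1.223 1.006 2.064
v 0.417 0.184 3.065
v -0.84 2.446 2.619
v 0.8 1.623 3.621
v -0.68 1.157 1.299
v 0.96 0.334 2.301
v -0.297 2.596 1.855
v 1.343 1.774 2.856
f 2 4 1
f 5 2 1
f 1 4 3
f 3 5 1
f 2 8 4
f 6 2 5
f 6 8 2
f 4 8 3
f 7 5 3
f 3 8 7
f 7 6 5
f 8 6 7
f 10 9 12
f 10 12 11
f 12 9 13
f 12 13 11
f 13 9 14
f 13 14 11
f 14 9 15
f 14 15 11
f 15 9 16
f 15 16 11
f 16 9 17
f 16 17 11
f 17 9 18
f 17 18 11
f 18 9 19
f 18 19 11
f 19 9 20
f 19 20 11
f 20 9 21
f 20 21 11
f 21 9 22
f 21 22 11
f 22 9 10
f 22 10 11
f 24 23 27
f 24 27 25
f 25 27 28
f 25 28 26
f 27 23 29
f 27 29 28
f 28 29 30
f 28 30 26
f 29 23 31
f 29 31 30
f 30 31 32
f 30 32 26
f 31 23 33
f 31 33 32
f 32 33 34
f 32 34 26
f 33 23 35
f 33 35 34
f 34 35 36
f 34 36 26
f 35 23 37
f 35 37 36
f 36 37 38
f 36 38 26
f 37 23 39
f 37 39 38
f 38 39 40
f 38 40 26
f 39 23 41
f 39 41 40
f 40 41 42
f 40 42 26
f 41 23 43
f 41 43 42
f 42 43 44
f 42 44 26
f 43 23 45
f 43 45 44
f 44 45 46
f 44 46 26
f 45 23 47
f 45 47 46
f 46 47 48
f 46 48 26
f 47 23 49
f 47 49 48
f 48 49 50
f 48 50 26
f 49 23 51
f 49 51 50
f 50 51 52
f 50 52 26
f 51 23 53
f 51 53 52
f 52 53 54
f 52 54 26
f 53 23 24
f 53 24 54
f 54 24 25
f 54 25 26
f 56 55 59
f 56 59 57
f 57 59 60
f 57 60 58
f 59 55 61
f 59 61 60
f 60 61 62
f 60 62 58
f 61 55 63
f 61 63 62
f 62 63 64
f 62 64 58
f 63 55 65
f 63 65 64
f 64 65 66
f 64 66 58
f 65 55 67
f 65 67 66
f 66 67 68
f 66 68 58
f 67 55 69
f 67 69 68
f 68 69 70
f 68 70 58
f 69 55 71
f 69 71 70
f 70 71 72
f 70 72 58
f 71 55 73
f 71 73 72
f 72 73 74
f 72 74 58
f 73 55 56
f 73 56 74
f 74 56 57
f 74 57 58
f 76 78 75
f 79 76 75
f 75 78 77
f 77 79 75
f 76 82 78
f 80 76 79
f 80 82 76
f 78 82 77
f 81 79 77
f 77 82 81
f 81 80 79
f 82 80 81



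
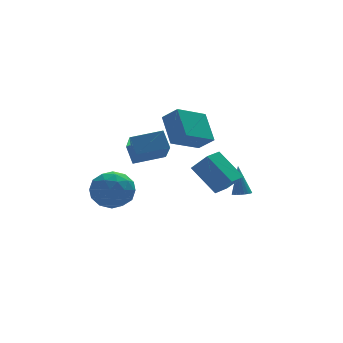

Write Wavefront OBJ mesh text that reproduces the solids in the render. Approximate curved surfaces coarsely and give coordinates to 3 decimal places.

v 1.456 2.448 0.954
v -0.337 1.813 1.82
v 1.532 3.956 2.219
v -0.261 3.321 3.085
v 2.061 1.779 1.715
v 0.268 1.144 2.581
v 2.137 3.287 2.98
v 0.344 2.652 3.846
v -2.254 2.203 0.493
v -2.597 0.601 1.87
v -2.336 2.994 1.392
v -2.678 1.392 2.769
v -0.502 2.068 0.771
v -0.844 0.466 2.148
v -0.583 2.859 1.67
v -0.926 1.257 3.047
v 2.912 0.023 -1.547
v 3.395 0.227 -1.624
v 2.928 0.637 0.167
v 3.264 0.395 -1.683
v 3.073 0.498 -1.718
v 2.853 0.519 -1.724
v 2.644 0.455 -1.699
v 2.481 0.316 -1.647
v 2.393 0.126 -1.579
v 2.394 -0.082 -1.504
v 2.485 -0.271 -1.437
v 2.65 -0.409 -1.389
v 2.86 -0.473 -1.369
v 3.079 -0.451 -1.379
v 3.269 -0.347 -1.418
v 3.397 -0.178 -1.479
v 3.442 0.025 -1.552
v -0.813 -2.458 1.964
v -0.223 -3.12 2.956
v 0.068 -1.806 1.874
v 0.659 -2.468 2.866
v -0.019 -3.712 0.654
v 0.572 -4.374 1.646
v 0.863 -3.06 0.564
v 1.453 -3.722 1.556
v -3.827 1.559 -1.454
v -3.05 1.725 -0.487
v -4.57 -0.105 -0.573
v -3.793 0.061 0.394
v -4.741 0.856 0.21
v -4.282 1.885 -0.335
v -3.338 -0.265 -0.725
v -2.879 0.764 -1.27
v -2.748 0.598 -0.037
v -3.615 1.29 0.541
v -4.005 0.33 -1.601
v -4.872 1.022 -1.023
v -3.374 1.788 -1.048
v -4.246 -0.168 -0.012
v -4.804 0.299 -0.12
v -4.347 0.397 0.448
v -4.097 1.882 -0.959
v -3.641 1.98 -0.39
v -4.634 1.469 0.02
v -3.979 -0.36 -0.67
v -3.523 -0.262 -0.101
v -3.273 1.223 -1.508
v -2.816 1.321 -0.94
v -2.986 0.151 -1.08
v -2.739 1.223 -0.215
v -3.176 0.245 0.303
v -2.908 0.053 -0.355
v -2.639 0.658 -0.675
v -3.249 1.63 0.125
v -3.685 0.652 0.643
v -4.242 1.12 0.535
v -3.973 1.724 0.214
v -3.071 0.967 0.389
v -3.935 0.968 -1.703
v -4.371 -0.01 -1.185
v -3.647 -0.104 -1.274
v -3.378 0.5 -1.595
v -4.444 1.375 -1.363
v -4.881 0.397 -0.845
v -4.981 0.962 -0.385
v -4.712 1.567 -0.705
v -4.549 0.653 -1.449
f 2 4 1
f 5 2 1
f 1 4 3
f 3 5 1
f 2 8 4
f 6 2 5
f 6 8 2
f 4 8 3
f 7 5 3
f 3 8 7
f 7 6 5
f 8 6 7
f 10 12 9
f 13 10 9
f 9 12 11
f 11 13 9
f 10 16 12
f 14 10 13
f 14 16 10
f 12 16 11
f 15 13 11
f 11 16 15
f 15 14 13
f 16 14 15
f 18 17 20
f 18 20 19
f 20 17 21
f 20 21 19
f 21 17 22
f 21 22 19
f 22 17 23
f 22 23 19
f 23 17 24
f 23 24 19
f 24 17 25
f 24 25 19
f 25 17 26
f 25 26 19
f 26 17 27
f 26 27 19
f 27 17 28
f 27 28 19
f 28 17 29
f 28 29 19
f 29 17 30
f 29 30 19
f 30 17 31
f 30 31 19
f 31 17 32
f 31 32 19
f 32 17 33
f 32 33 19
f 33 17 18
f 33 18 19
f 35 37 34
f 38 35 34
f 34 37 36
f 36 38 34
f 35 41 37
f 39 35 38
f 39 41 35
f 37 41 36
f 40 38 36
f 36 41 40
f 40 39 38
f 41 39 40
f 42 79 58
f 79 53 82
f 58 82 47
f 79 82 58
f 42 58 54
f 58 47 59
f 54 59 43
f 58 59 54
f 42 54 63
f 54 43 64
f 63 64 49
f 54 64 63
f 42 63 75
f 63 49 78
f 75 78 52
f 63 78 75
f 42 75 79
f 75 52 83
f 79 83 53
f 75 83 79
f 43 59 70
f 59 47 73
f 70 73 51
f 59 73 70
f 47 82 60
f 82 53 81
f 60 81 46
f 82 81 60
f 53 83 80
f 83 52 76
f 80 76 44
f 83 76 80
f 52 78 77
f 78 49 65
f 77 65 48
f 78 65 77
f 49 64 69
f 64 43 66
f 69 66 50
f 64 66 69
f 45 71 57
f 71 51 72
f 57 72 46
f 71 72 57
f 45 57 55
f 57 46 56
f 55 56 44
f 57 56 55
f 45 55 62
f 55 44 61
f 62 61 48
f 55 61 62
f 45 62 67
f 62 48 68
f 67 68 50
f 62 68 67
f 45 67 71
f 67 50 74
f 71 74 51
f 67 74 71
f 46 72 60
f 72 51 73
f 60 73 47
f 72 73 60
f 44 56 80
f 56 46 81
f 80 81 53
f 56 81 80
f 48 61 77
f 61 44 76
f 77 76 52
f 61 76 77
f 50 68 69
f 68 48 65
f 69 65 49
f 68 65 69
f 51 74 70
f 74 50 66
f 70 66 43
f 74 66 70



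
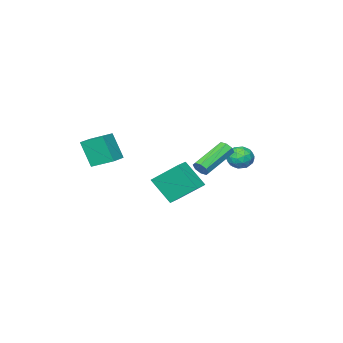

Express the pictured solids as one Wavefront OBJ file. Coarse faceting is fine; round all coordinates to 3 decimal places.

v -4.546 2.464 2
v -4.026 2.711 2.599
v -3.734 1.429 1.721
v -3.214 1.676 2.32
v -3.961 1.371 2.518
v -4.462 2.01 2.691
v -3.298 2.13 1.629
v -3.799 2.769 1.802
v -3.254 2.504 2.37
v -3.664 2.035 2.919
v -4.096 2.105 1.401
v -4.506 1.636 1.95
v -4.357 2.678 2.324
v -3.403 1.462 1.996
v -3.842 1.282 2.113
v -3.536 1.427 2.465
v -4.614 2.266 2.378
v -4.308 2.411 2.73
v -4.27 1.623 2.682
v -3.452 1.729 1.59
v -3.146 1.874 1.942
v -4.224 2.713 1.855
v -3.918 2.858 2.207
v -3.49 2.517 1.638
v -3.598 2.702 2.541
v -3.121 2.094 2.377
v -3.17 2.361 1.971
v -3.465 2.736 2.073
v -3.839 2.426 2.864
v -3.362 1.818 2.7
v -3.8 1.638 2.817
v -4.095 2.014 2.918
v -3.385 2.305 2.729
v -4.398 2.322 1.62
v -3.921 1.714 1.456
v -3.665 2.126 1.402
v -3.96 2.502 1.503
v -4.639 2.046 1.943
v -4.162 1.438 1.779
v -4.295 1.404 2.247
v -4.59 1.779 2.349
v -4.375 1.835 1.591
v 0.526 3.863 3.012
v 0.725 4.091 3.447
v -1.206 3.925 4.422
v -1.406 3.697 3.988
v 0.571 4.361 3.186
v -1.36 4.196 4.162
v 0.39 4.339 2.824
v -1.542 4.174 3.8
v 0.288 4.038 2.572
v -1.643 3.872 3.548
v 0.326 3.635 2.578
v -1.605 3.469 3.553
v 0.48 3.364 2.838
v -1.451 3.199 3.814
v 0.662 3.386 3.2
v -1.27 3.221 4.176
v 0.763 3.688 3.452
v -1.168 3.522 4.428
v 1.038 -4.033 1.127
v 1.183 -4.818 2.785
v 0.421 -2.769 1.78
v 0.566 -3.554 3.437
v 2.034 -3.606 1.243
v 2.179 -4.391 2.9
v 1.417 -2.342 1.895
v 1.562 -3.127 3.553
v -2.108 -1.108 -1.585
v -1.719 -2.331 -0.103
v -2.867 0.325 -0.203
v -2.478 -0.898 1.278
v -1.222 -0.722 -1.498
v -0.833 -1.945 -0.017
v -1.981 0.711 -0.117
v -1.592 -0.512 1.365
f 1 38 17
f 38 12 41
f 17 41 6
f 38 41 17
f 1 17 13
f 17 6 18
f 13 18 2
f 17 18 13
f 1 13 22
f 13 2 23
f 22 23 8
f 13 23 22
f 1 22 34
f 22 8 37
f 34 37 11
f 22 37 34
f 1 34 38
f 34 11 42
f 38 42 12
f 34 42 38
f 2 18 29
f 18 6 32
f 29 32 10
f 18 32 29
f 6 41 19
f 41 12 40
f 19 40 5
f 41 40 19
f 12 42 39
f 42 11 35
f 39 35 3
f 42 35 39
f 11 37 36
f 37 8 24
f 36 24 7
f 37 24 36
f 8 23 28
f 23 2 25
f 28 25 9
f 23 25 28
f 4 30 16
f 30 10 31
f 16 31 5
f 30 31 16
f 4 16 14
f 16 5 15
f 14 15 3
f 16 15 14
f 4 14 21
f 14 3 20
f 21 20 7
f 14 20 21
f 4 21 26
f 21 7 27
f 26 27 9
f 21 27 26
f 4 26 30
f 26 9 33
f 30 33 10
f 26 33 30
f 5 31 19
f 31 10 32
f 19 32 6
f 31 32 19
f 3 15 39
f 15 5 40
f 39 40 12
f 15 40 39
f 7 20 36
f 20 3 35
f 36 35 11
f 20 35 36
f 9 27 28
f 27 7 24
f 28 24 8
f 27 24 28
f 10 33 29
f 33 9 25
f 29 25 2
f 33 25 29
f 44 43 47
f 44 47 45
f 45 47 48
f 45 48 46
f 47 43 49
f 47 49 48
f 48 49 50
f 48 50 46
f 49 43 51
f 49 51 50
f 50 51 52
f 50 52 46
f 51 43 53
f 51 53 52
f 52 53 54
f 52 54 46
f 53 43 55
f 53 55 54
f 54 55 56
f 54 56 46
f 55 43 57
f 55 57 56
f 56 57 58
f 56 58 46
f 57 43 59
f 57 59 58
f 58 59 60
f 58 60 46
f 59 43 44
f 59 44 60
f 60 44 45
f 60 45 46
f 62 64 61
f 65 62 61
f 61 64 63
f 63 65 61
f 62 68 64
f 66 62 65
f 66 68 62
f 64 68 63
f 67 65 63
f 63 68 67
f 67 66 65
f 68 66 67
f 70 72 69
f 73 70 69
f 69 72 71
f 71 73 69
f 70 76 72
f 74 70 73
f 74 76 70
f 72 76 71
f 75 73 71
f 71 76 75
f 75 74 73
f 76 74 75



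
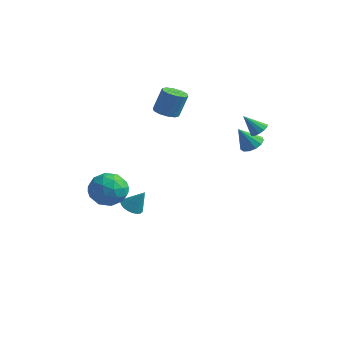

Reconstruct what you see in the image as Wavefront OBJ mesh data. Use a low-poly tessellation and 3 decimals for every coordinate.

v -0.591 -3.087 -2.077
v 0.002 -3.268 -1.203
v -1.662 -4.372 -1.617
v -1.069 -4.553 -0.743
v -1.646 -3.653 -0.822
v -0.984 -2.859 -1.106
v -0.676 -4.781 -1.714
v -0.014 -3.987 -1.998
v -0.05 -4.316 -0.978
v -0.65 -3.618 -0.427
v -1.01 -4.022 -2.393
v -1.61 -3.324 -1.842
v -0.2 -3.065 -1.68
v -1.46 -4.575 -1.14
v -1.799 -4.046 -1.186
v -1.45 -4.153 -0.672
v -0.78 -2.824 -1.624
v -0.431 -2.931 -1.109
v -1.4 -3.157 -0.886
v -1.229 -4.709 -1.711
v -0.88 -4.816 -1.196
v -0.21 -3.487 -2.148
v 0.139 -3.594 -1.634
v -0.26 -4.483 -1.934
v 0.118 -3.787 -1.034
v -0.512 -4.542 -0.764
v -0.281 -4.676 -1.335
v 0.108 -4.21 -1.502
v -0.235 -3.377 -0.71
v -0.865 -4.132 -0.44
v -1.204 -3.603 -0.486
v -0.815 -3.136 -0.653
v -0.266 -3.993 -0.578
v -0.795 -3.508 -2.38
v -1.425 -4.263 -2.11
v -0.845 -4.504 -2.167
v -0.456 -4.037 -2.334
v -1.148 -3.098 -2.056
v -1.778 -3.853 -1.786
v -1.768 -3.43 -1.318
v -1.379 -2.964 -1.485
v -1.394 -3.647 -2.242
v 2.792 2.771 0.419
v 3.314 3.037 0.744
v 2.408 2.149 1.541
v 3.029 3.281 0.782
v 2.669 3.364 0.706
v 2.348 3.259 0.538
v 2.167 2.999 0.332
v 2.185 2.666 0.153
v 2.396 2.367 0.059
v 2.732 2.197 0.079
v 3.087 2.209 0.207
v 3.348 2.399 0.402
v 3.433 2.708 0.602
v -1.939 -0.885 -4.112
v -1.487 -1.344 -4.255
v -1.301 -0.595 -3.028
v -1.382 -1.121 -4.376
v -1.374 -0.857 -4.452
v -1.463 -0.598 -4.468
v -1.635 -0.389 -4.423
v -1.859 -0.265 -4.324
v -2.097 -0.249 -4.189
v -2.308 -0.342 -4.04
v -2.455 -0.53 -3.903
v -2.512 -0.778 -3.803
v -2.471 -1.046 -3.755
v -2.337 -1.285 -3.77
v -2.135 -1.455 -3.844
v -1.899 -1.527 -3.963
v -1.67 -1.487 -4.109
v -1.537 1.317 1.87
v -0.944 1.622 1.659
v -0.649 1.989 3.02
v -1.243 1.683 3.23
v -1.259 1.919 1.647
v -0.964 2.286 3.008
v -1.68 1.985 1.72
v -1.385 2.352 3.081
v -2.047 1.796 1.85
v -1.752 2.163 3.211
v -2.219 1.424 1.988
v -1.924 1.791 3.349
v -2.131 1.011 2.08
v -1.836 1.378 3.441
v -1.816 0.714 2.092
v -1.521 1.081 3.453
v -1.395 0.648 2.019
v -1.1 1.015 3.38
v -1.028 0.837 1.889
v -0.733 1.204 3.25
v -0.856 1.209 1.751
v -0.561 1.576 3.112
v 3.737 2.102 1.882
v 4.076 1.695 1.894
v 3.123 1.618 2.818
v 4.189 1.904 2.075
v 4.157 2.176 2.195
v 3.993 2.424 2.216
v 3.747 2.57 2.13
v 3.497 2.568 1.966
v 3.324 2.417 1.774
v 3.282 2.167 1.617
v 3.384 1.896 1.544
v 3.598 1.69 1.578
v 3.856 1.616 1.708
f 1 38 17
f 38 12 41
f 17 41 6
f 38 41 17
f 1 17 13
f 17 6 18
f 13 18 2
f 17 18 13
f 1 13 22
f 13 2 23
f 22 23 8
f 13 23 22
f 1 22 34
f 22 8 37
f 34 37 11
f 22 37 34
f 1 34 38
f 34 11 42
f 38 42 12
f 34 42 38
f 2 18 29
f 18 6 32
f 29 32 10
f 18 32 29
f 6 41 19
f 41 12 40
f 19 40 5
f 41 40 19
f 12 42 39
f 42 11 35
f 39 35 3
f 42 35 39
f 11 37 36
f 37 8 24
f 36 24 7
f 37 24 36
f 8 23 28
f 23 2 25
f 28 25 9
f 23 25 28
f 4 30 16
f 30 10 31
f 16 31 5
f 30 31 16
f 4 16 14
f 16 5 15
f 14 15 3
f 16 15 14
f 4 14 21
f 14 3 20
f 21 20 7
f 14 20 21
f 4 21 26
f 21 7 27
f 26 27 9
f 21 27 26
f 4 26 30
f 26 9 33
f 30 33 10
f 26 33 30
f 5 31 19
f 31 10 32
f 19 32 6
f 31 32 19
f 3 15 39
f 15 5 40
f 39 40 12
f 15 40 39
f 7 20 36
f 20 3 35
f 36 35 11
f 20 35 36
f 9 27 28
f 27 7 24
f 28 24 8
f 27 24 28
f 10 33 29
f 33 9 25
f 29 25 2
f 33 25 29
f 44 43 46
f 44 46 45
f 46 43 47
f 46 47 45
f 47 43 48
f 47 48 45
f 48 43 49
f 48 49 45
f 49 43 50
f 49 50 45
f 50 43 51
f 50 51 45
f 51 43 52
f 51 52 45
f 52 43 53
f 52 53 45
f 53 43 54
f 53 54 45
f 54 43 55
f 54 55 45
f 55 43 44
f 55 44 45
f 57 56 59
f 57 59 58
f 59 56 60
f 59 60 58
f 60 56 61
f 60 61 58
f 61 56 62
f 61 62 58
f 62 56 63
f 62 63 58
f 63 56 64
f 63 64 58
f 64 56 65
f 64 65 58
f 65 56 66
f 65 66 58
f 66 56 67
f 66 67 58
f 67 56 68
f 67 68 58
f 68 56 69
f 68 69 58
f 69 56 70
f 69 70 58
f 70 56 71
f 70 71 58
f 71 56 72
f 71 72 58
f 72 56 57
f 72 57 58
f 74 73 77
f 74 77 75
f 75 77 78
f 75 78 76
f 77 73 79
f 77 79 78
f 78 79 80
f 78 80 76
f 79 73 81
f 79 81 80
f 80 81 82
f 80 82 76
f 81 73 83
f 81 83 82
f 82 83 84
f 82 84 76
f 83 73 85
f 83 85 84
f 84 85 86
f 84 86 76
f 85 73 87
f 85 87 86
f 86 87 88
f 86 88 76
f 87 73 89
f 87 89 88
f 88 89 90
f 88 90 76
f 89 73 91
f 89 91 90
f 90 91 92
f 90 92 76
f 91 73 93
f 91 93 92
f 92 93 94
f 92 94 76
f 93 73 74
f 93 74 94
f 94 74 75
f 94 75 76
f 96 95 98
f 96 98 97
f 98 95 99
f 98 99 97
f 99 95 100
f 99 100 97
f 100 95 101
f 100 101 97
f 101 95 102
f 101 102 97
f 102 95 103
f 102 103 97
f 103 95 104
f 103 104 97
f 104 95 105
f 104 105 97
f 105 95 106
f 105 106 97
f 106 95 107
f 106 107 97
f 107 95 96
f 107 96 97



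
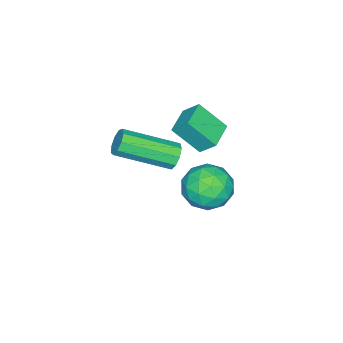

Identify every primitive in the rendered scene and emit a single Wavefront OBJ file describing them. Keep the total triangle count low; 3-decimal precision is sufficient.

v 3.332 -2.534 1.407
v 3.587 -2.188 1.75
v 4.663 -3.82 2.597
v 4.408 -4.166 2.253
v 3.27 -2.315 1.907
v 4.345 -3.947 2.754
v 2.982 -2.545 1.831
v 4.057 -4.177 2.677
v 2.858 -2.769 1.555
v 3.933 -4.401 2.402
v 2.956 -2.884 1.211
v 4.031 -4.516 2.057
v 3.23 -2.835 0.958
v 4.305 -4.467 1.804
v 3.552 -2.645 0.915
v 4.627 -4.277 1.761
v 3.771 -2.403 1.102
v 4.846 -4.035 1.949
v 3.785 -2.223 1.432
v 4.86 -3.855 2.279
v 0.12 -3.039 -0.074
v 0.416 -4.031 0.927
v 0.061 -2.41 0.566
v 0.357 -3.401 1.568
v 1.243 -2.819 -0.188
v 1.539 -3.81 0.814
v 1.184 -2.189 0.453
v 1.48 -3.181 1.454
v 0.195 -2.359 -2.125
v 0.803 -1.969 -2.86
v 1.517 -3.091 -1.42
v 2.125 -2.701 -2.155
v 1.696 -2.077 -1.456
v 0.879 -1.624 -1.892
v 1.441 -3.436 -2.388
v 0.624 -2.983 -2.824
v 1.573 -2.635 -3.022
v 1.731 -1.795 -2.447
v 0.589 -3.265 -1.833
v 0.747 -2.425 -1.258
v 0.383 -2.1 -2.555
v 1.937 -2.96 -1.725
v 1.685 -2.593 -1.315
v 2.042 -2.364 -1.747
v 0.428 -1.897 -1.986
v 0.785 -1.668 -2.418
v 1.31 -1.731 -1.592
v 1.535 -3.392 -1.862
v 1.892 -3.163 -2.294
v 0.278 -2.696 -2.533
v 0.635 -2.467 -2.965
v 1.01 -3.329 -2.688
v 1.193 -2.262 -3.082
v 1.97 -2.692 -2.667
v 1.568 -3.124 -2.804
v 1.088 -2.858 -3.061
v 1.286 -1.768 -2.743
v 2.063 -2.198 -2.329
v 1.811 -1.831 -1.918
v 1.33 -1.566 -2.174
v 1.738 -2.159 -2.839
v 0.257 -2.862 -1.951
v 1.034 -3.292 -1.537
v 0.99 -3.494 -2.106
v 0.509 -3.229 -2.362
v 0.35 -2.368 -1.613
v 1.127 -2.798 -1.198
v 1.232 -2.202 -1.219
v 0.752 -1.936 -1.476
v 0.582 -2.901 -1.441
f 2 1 5
f 2 5 3
f 3 5 6
f 3 6 4
f 5 1 7
f 5 7 6
f 6 7 8
f 6 8 4
f 7 1 9
f 7 9 8
f 8 9 10
f 8 10 4
f 9 1 11
f 9 11 10
f 10 11 12
f 10 12 4
f 11 1 13
f 11 13 12
f 12 13 14
f 12 14 4
f 13 1 15
f 13 15 14
f 14 15 16
f 14 16 4
f 15 1 17
f 15 17 16
f 16 17 18
f 16 18 4
f 17 1 19
f 17 19 18
f 18 19 20
f 18 20 4
f 19 1 2
f 19 2 20
f 20 2 3
f 20 3 4
f 22 24 21
f 25 22 21
f 21 24 23
f 23 25 21
f 22 28 24
f 26 22 25
f 26 28 22
f 24 28 23
f 27 25 23
f 23 28 27
f 27 26 25
f 28 26 27
f 29 66 45
f 66 40 69
f 45 69 34
f 66 69 45
f 29 45 41
f 45 34 46
f 41 46 30
f 45 46 41
f 29 41 50
f 41 30 51
f 50 51 36
f 41 51 50
f 29 50 62
f 50 36 65
f 62 65 39
f 50 65 62
f 29 62 66
f 62 39 70
f 66 70 40
f 62 70 66
f 30 46 57
f 46 34 60
f 57 60 38
f 46 60 57
f 34 69 47
f 69 40 68
f 47 68 33
f 69 68 47
f 40 70 67
f 70 39 63
f 67 63 31
f 70 63 67
f 39 65 64
f 65 36 52
f 64 52 35
f 65 52 64
f 36 51 56
f 51 30 53
f 56 53 37
f 51 53 56
f 32 58 44
f 58 38 59
f 44 59 33
f 58 59 44
f 32 44 42
f 44 33 43
f 42 43 31
f 44 43 42
f 32 42 49
f 42 31 48
f 49 48 35
f 42 48 49
f 32 49 54
f 49 35 55
f 54 55 37
f 49 55 54
f 32 54 58
f 54 37 61
f 58 61 38
f 54 61 58
f 33 59 47
f 59 38 60
f 47 60 34
f 59 60 47
f 31 43 67
f 43 33 68
f 67 68 40
f 43 68 67
f 35 48 64
f 48 31 63
f 64 63 39
f 48 63 64
f 37 55 56
f 55 35 52
f 56 52 36
f 55 52 56
f 38 61 57
f 61 37 53
f 57 53 30
f 61 53 57



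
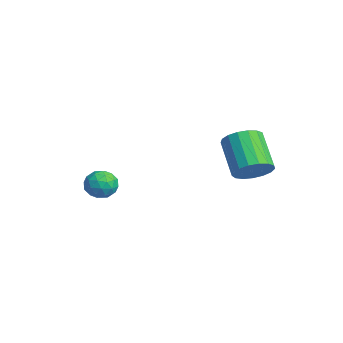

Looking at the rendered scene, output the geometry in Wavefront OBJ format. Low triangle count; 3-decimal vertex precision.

v -0.478 0.237 -3.632
v -0.123 -0.005 -4.176
v -1.037 -0.735 -3.564
v -0.682 -0.977 -4.108
v -0.359 -0.872 -3.503
v -0.014 -0.272 -3.545
v -1.146 -0.468 -4.195
v -0.801 0.132 -4.237
v -0.536 -0.441 -4.525
v -0.05 -0.691 -4.097
v -1.11 -0.049 -3.643
v -0.624 -0.299 -3.215
v -0.252 0.201 -3.91
v -0.908 -0.941 -3.83
v -0.719 -0.88 -3.474
v -0.51 -1.022 -3.794
v -0.187 0.044 -3.539
v 0.021 -0.098 -3.859
v -0.118 -0.607 -3.463
v -1.181 -0.642 -3.881
v -0.973 -0.784 -4.201
v -0.65 0.282 -3.946
v -0.441 0.14 -4.266
v -1.042 -0.133 -4.277
v -0.286 -0.198 -4.435
v -0.614 -0.769 -4.395
v -0.887 -0.47 -4.446
v -0.684 -0.117 -4.471
v 0 -0.344 -4.184
v -0.328 -0.915 -4.144
v -0.139 -0.854 -3.788
v 0.064 -0.501 -3.812
v -0.242 -0.6 -4.388
v -0.832 0.175 -3.596
v -1.16 -0.396 -3.556
v -1.224 -0.239 -3.928
v -1.021 0.114 -3.952
v -0.546 0.029 -3.345
v -0.874 -0.542 -3.305
v -0.476 -0.623 -3.269
v -0.273 -0.27 -3.294
v -0.918 -0.14 -3.352
v 4.196 3.945 -1.767
v 4.642 4.332 -1.273
v 3.431 4.282 -0.139
v 2.984 3.895 -0.633
v 4.461 4.597 -1.455
v 3.25 4.547 -0.321
v 4.219 4.712 -1.708
v 3.008 4.662 -0.574
v 3.972 4.652 -1.975
v 2.761 4.602 -0.841
v 3.776 4.43 -2.194
v 2.565 4.379 -1.06
v 3.676 4.096 -2.315
v 2.465 4.046 -1.181
v 3.695 3.728 -2.311
v 2.484 3.678 -1.177
v 3.829 3.41 -2.182
v 2.618 3.36 -1.048
v 4.047 3.214 -1.958
v 2.836 3.164 -0.824
v 4.299 3.186 -1.69
v 3.088 3.136 -0.556
v 4.527 3.332 -1.44
v 3.316 3.281 -0.306
v 4.679 3.618 -1.265
v 3.468 3.568 -0.131
v 4.721 3.979 -1.205
v 3.509 3.929 -0.071
f 1 38 17
f 38 12 41
f 17 41 6
f 38 41 17
f 1 17 13
f 17 6 18
f 13 18 2
f 17 18 13
f 1 13 22
f 13 2 23
f 22 23 8
f 13 23 22
f 1 22 34
f 22 8 37
f 34 37 11
f 22 37 34
f 1 34 38
f 34 11 42
f 38 42 12
f 34 42 38
f 2 18 29
f 18 6 32
f 29 32 10
f 18 32 29
f 6 41 19
f 41 12 40
f 19 40 5
f 41 40 19
f 12 42 39
f 42 11 35
f 39 35 3
f 42 35 39
f 11 37 36
f 37 8 24
f 36 24 7
f 37 24 36
f 8 23 28
f 23 2 25
f 28 25 9
f 23 25 28
f 4 30 16
f 30 10 31
f 16 31 5
f 30 31 16
f 4 16 14
f 16 5 15
f 14 15 3
f 16 15 14
f 4 14 21
f 14 3 20
f 21 20 7
f 14 20 21
f 4 21 26
f 21 7 27
f 26 27 9
f 21 27 26
f 4 26 30
f 26 9 33
f 30 33 10
f 26 33 30
f 5 31 19
f 31 10 32
f 19 32 6
f 31 32 19
f 3 15 39
f 15 5 40
f 39 40 12
f 15 40 39
f 7 20 36
f 20 3 35
f 36 35 11
f 20 35 36
f 9 27 28
f 27 7 24
f 28 24 8
f 27 24 28
f 10 33 29
f 33 9 25
f 29 25 2
f 33 25 29
f 44 43 47
f 44 47 45
f 45 47 48
f 45 48 46
f 47 43 49
f 47 49 48
f 48 49 50
f 48 50 46
f 49 43 51
f 49 51 50
f 50 51 52
f 50 52 46
f 51 43 53
f 51 53 52
f 52 53 54
f 52 54 46
f 53 43 55
f 53 55 54
f 54 55 56
f 54 56 46
f 55 43 57
f 55 57 56
f 56 57 58
f 56 58 46
f 57 43 59
f 57 59 58
f 58 59 60
f 58 60 46
f 59 43 61
f 59 61 60
f 60 61 62
f 60 62 46
f 61 43 63
f 61 63 62
f 62 63 64
f 62 64 46
f 63 43 65
f 63 65 64
f 64 65 66
f 64 66 46
f 65 43 67
f 65 67 66
f 66 67 68
f 66 68 46
f 67 43 69
f 67 69 68
f 68 69 70
f 68 70 46
f 69 43 44
f 69 44 70
f 70 44 45
f 70 45 46



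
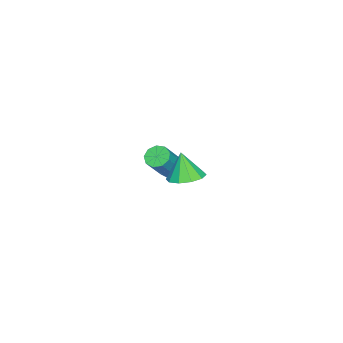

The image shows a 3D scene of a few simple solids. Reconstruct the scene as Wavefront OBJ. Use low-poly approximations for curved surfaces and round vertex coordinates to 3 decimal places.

v -4.498 0.825 -2.151
v -4.142 0.444 -2.487
v -3.067 0.194 -1.065
v -3.422 0.575 -0.729
v -4.002 0.843 -2.523
v -2.926 0.592 -1.101
v -4.094 1.233 -2.384
v -3.018 0.983 -0.963
v -4.375 1.433 -2.137
v -3.299 1.182 -0.716
v -4.713 1.348 -1.896
v -3.637 1.097 -0.474
v -4.951 1.019 -1.774
v -3.875 0.768 -0.353
v -4.977 0.599 -1.828
v -3.901 0.348 -0.407
v -4.778 0.285 -2.034
v -3.703 0.034 -0.612
v -4.449 0.224 -2.294
v -3.373 -0.027 -0.872
v 1.3 3.823 2.245
v 1.984 3.355 2.269
v 1.02 3.477 3.455
v 2.108 3.825 2.432
v 1.923 4.295 2.523
v 1.5 4.584 2.508
v 1 4.583 2.393
v 0.615 4.292 2.221
v 0.491 3.821 2.057
v 0.676 3.352 1.966
v 1.099 3.062 1.981
v 1.599 3.063 2.096
f 2 1 5
f 2 5 3
f 3 5 6
f 3 6 4
f 5 1 7
f 5 7 6
f 6 7 8
f 6 8 4
f 7 1 9
f 7 9 8
f 8 9 10
f 8 10 4
f 9 1 11
f 9 11 10
f 10 11 12
f 10 12 4
f 11 1 13
f 11 13 12
f 12 13 14
f 12 14 4
f 13 1 15
f 13 15 14
f 14 15 16
f 14 16 4
f 15 1 17
f 15 17 16
f 16 17 18
f 16 18 4
f 17 1 19
f 17 19 18
f 18 19 20
f 18 20 4
f 19 1 2
f 19 2 20
f 20 2 3
f 20 3 4
f 22 21 24
f 22 24 23
f 24 21 25
f 24 25 23
f 25 21 26
f 25 26 23
f 26 21 27
f 26 27 23
f 27 21 28
f 27 28 23
f 28 21 29
f 28 29 23
f 29 21 30
f 29 30 23
f 30 21 31
f 30 31 23
f 31 21 32
f 31 32 23
f 32 21 22
f 32 22 23



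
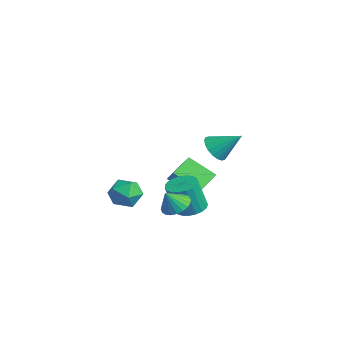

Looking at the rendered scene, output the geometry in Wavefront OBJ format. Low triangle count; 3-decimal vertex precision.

v 2.66 -1.933 -1.662
v 3.27 -2.492 -2.04
v 2.72 -2.587 -0.598
v 3.491 -2.225 -1.889
v 3.569 -1.908 -1.698
v 3.489 -1.595 -1.501
v 3.266 -1.34 -1.331
v 2.938 -1.188 -1.219
v 2.562 -1.165 -1.184
v 2.203 -1.274 -1.231
v 1.923 -1.498 -1.352
v 1.77 -1.796 -1.527
v 1.771 -2.119 -1.726
v 1.926 -2.409 -1.913
v 2.208 -2.617 -2.057
v 2.567 -2.706 -2.132
v 2.943 -2.662 -2.126
v -4.294 0.455 -3.494
v -3.494 0.506 -2.657
v -5.071 1.777 -2.832
v -4.27 1.828 -1.995
v -3.17 1.692 -4.645
v -2.369 1.743 -3.808
v -3.946 3.014 -3.983
v -3.146 3.065 -3.146
v -1.128 -2.604 -2.85
v -0.288 -2.632 -2.135
v -1.612 -4.248 -2.345
v -0.772 -4.276 -1.63
v -1.626 -3.599 -1.452
v -1.327 -2.583 -1.764
v -0.573 -4.297 -2.716
v -0.274 -3.281 -3.028
v 0.055 -3.678 -2.052
v -0.595 -3.247 -1.271
v -1.305 -3.633 -3.209
v -1.955 -3.202 -2.428
v -0.677 0.42 -4.044
v -0.136 -0.348 -4.287
v -0.102 -0.967 -2.26
v -0.643 -0.2 -2.016
v 0.145 -0.069 -4.207
v 0.178 -0.689 -2.18
v 0.283 0.294 -4.098
v 0.317 -0.326 -2.071
v 0.256 0.678 -3.98
v 0.29 0.058 -1.953
v 0.067 1.018 -3.873
v 0.101 0.398 -1.846
v -0.25 1.255 -3.795
v -0.216 0.635 -1.768
v -0.641 1.347 -3.761
v -0.607 0.727 -1.734
v -1.038 1.279 -3.775
v -1.005 0.659 -1.748
v -1.373 1.062 -3.835
v -1.339 0.442 -1.808
v -1.588 0.735 -3.932
v -1.554 0.115 -1.905
v -1.645 0.353 -4.048
v -1.611 -0.267 -2.021
v -1.534 -0.018 -4.163
v -1.5 -0.638 -2.136
v -1.276 -0.313 -4.258
v -1.242 -0.933 -2.231
v -0.913 -0.481 -4.315
v -0.88 -1.101 -2.288
v -0.51 -0.493 -4.326
v -0.477 -1.113 -2.298
v 3.374 0.036 2.585
v 3.821 0.398 1.867
v 4.226 1.184 3.695
v 3.483 0.628 1.889
v 3.123 0.74 2.049
v 2.813 0.713 2.315
v 2.614 0.552 2.634
v 2.566 0.288 2.944
v 2.677 -0.025 3.183
v 2.927 -0.326 3.303
v 3.265 -0.556 3.281
v 3.625 -0.668 3.121
v 3.935 -0.641 2.855
v 4.134 -0.48 2.536
v 4.183 -0.217 2.226
v 4.071 0.097 1.987
f 2 1 4
f 2 4 3
f 4 1 5
f 4 5 3
f 5 1 6
f 5 6 3
f 6 1 7
f 6 7 3
f 7 1 8
f 7 8 3
f 8 1 9
f 8 9 3
f 9 1 10
f 9 10 3
f 10 1 11
f 10 11 3
f 11 1 12
f 11 12 3
f 12 1 13
f 12 13 3
f 13 1 14
f 13 14 3
f 14 1 15
f 14 15 3
f 15 1 16
f 15 16 3
f 16 1 17
f 16 17 3
f 17 1 2
f 17 2 3
f 19 21 18
f 22 19 18
f 18 21 20
f 20 22 18
f 19 25 21
f 23 19 22
f 23 25 19
f 21 25 20
f 24 22 20
f 20 25 24
f 24 23 22
f 25 23 24
f 26 37 31
f 26 31 27
f 26 27 33
f 26 33 36
f 26 36 37
f 27 31 35
f 31 37 30
f 37 36 28
f 36 33 32
f 33 27 34
f 29 35 30
f 29 30 28
f 29 28 32
f 29 32 34
f 29 34 35
f 30 35 31
f 28 30 37
f 32 28 36
f 34 32 33
f 35 34 27
f 39 38 42
f 39 42 40
f 40 42 43
f 40 43 41
f 42 38 44
f 42 44 43
f 43 44 45
f 43 45 41
f 44 38 46
f 44 46 45
f 45 46 47
f 45 47 41
f 46 38 48
f 46 48 47
f 47 48 49
f 47 49 41
f 48 38 50
f 48 50 49
f 49 50 51
f 49 51 41
f 50 38 52
f 50 52 51
f 51 52 53
f 51 53 41
f 52 38 54
f 52 54 53
f 53 54 55
f 53 55 41
f 54 38 56
f 54 56 55
f 55 56 57
f 55 57 41
f 56 38 58
f 56 58 57
f 57 58 59
f 57 59 41
f 58 38 60
f 58 60 59
f 59 60 61
f 59 61 41
f 60 38 62
f 60 62 61
f 61 62 63
f 61 63 41
f 62 38 64
f 62 64 63
f 63 64 65
f 63 65 41
f 64 38 66
f 64 66 65
f 65 66 67
f 65 67 41
f 66 38 68
f 66 68 67
f 67 68 69
f 67 69 41
f 68 38 39
f 68 39 69
f 69 39 40
f 69 40 41
f 71 70 73
f 71 73 72
f 73 70 74
f 73 74 72
f 74 70 75
f 74 75 72
f 75 70 76
f 75 76 72
f 76 70 77
f 76 77 72
f 77 70 78
f 77 78 72
f 78 70 79
f 78 79 72
f 79 70 80
f 79 80 72
f 80 70 81
f 80 81 72
f 81 70 82
f 81 82 72
f 82 70 83
f 82 83 72
f 83 70 84
f 83 84 72
f 84 70 85
f 84 85 72
f 85 70 71
f 85 71 72

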